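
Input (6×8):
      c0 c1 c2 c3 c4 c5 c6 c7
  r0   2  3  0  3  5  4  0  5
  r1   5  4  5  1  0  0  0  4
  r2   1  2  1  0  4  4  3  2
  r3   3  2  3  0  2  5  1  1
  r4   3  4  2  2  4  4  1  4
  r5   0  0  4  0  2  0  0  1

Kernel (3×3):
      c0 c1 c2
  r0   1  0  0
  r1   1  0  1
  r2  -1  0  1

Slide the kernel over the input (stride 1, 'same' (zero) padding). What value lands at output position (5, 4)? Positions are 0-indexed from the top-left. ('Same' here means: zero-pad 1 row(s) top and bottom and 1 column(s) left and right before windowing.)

The receptive field on the zero-padded input at this output position is [2 4 4 / 0 2 0 / 0 0 0]. Elementwise product with the kernel and sum: 2·1 + 0·1 + 0·1 + 0·-1 + 0·1.

2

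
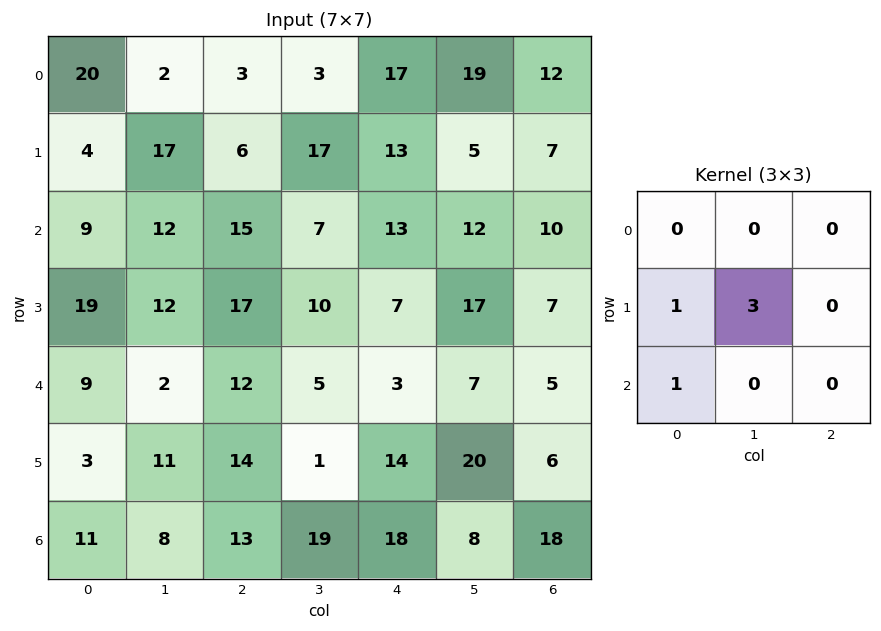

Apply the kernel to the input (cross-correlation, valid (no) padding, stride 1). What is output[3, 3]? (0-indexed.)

The receptive field on the input at this output position is [10 7 17 / 5 3 7 / 1 14 20]. Elementwise product with the kernel and sum: 5·1 + 3·3 + 1·1.

15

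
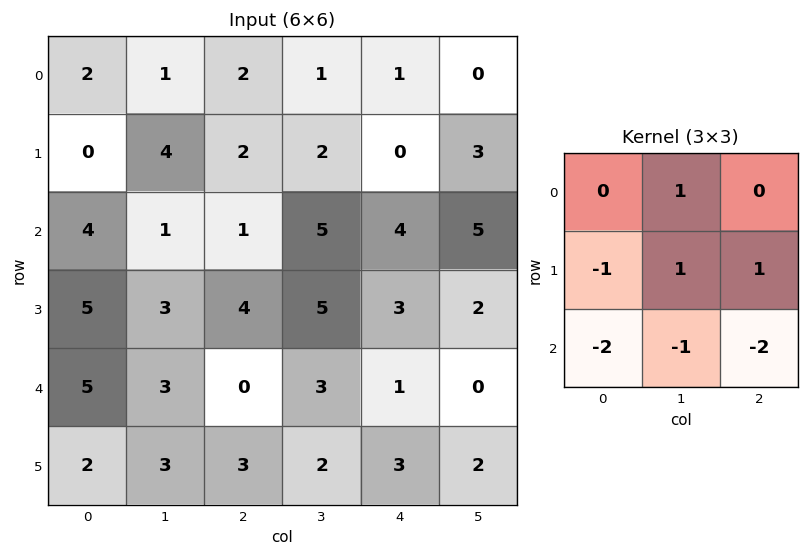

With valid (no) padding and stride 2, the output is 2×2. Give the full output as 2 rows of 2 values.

-4 -14
-10 4

Output[0,0]: The receptive field on the input at this output position is [2 1 2 / 0 4 2 / 4 1 1]. Elementwise product with the kernel and sum: 1·1 + 0·-1 + 4·1 + 2·1 + 4·-2 + 1·-1 + 1·-2.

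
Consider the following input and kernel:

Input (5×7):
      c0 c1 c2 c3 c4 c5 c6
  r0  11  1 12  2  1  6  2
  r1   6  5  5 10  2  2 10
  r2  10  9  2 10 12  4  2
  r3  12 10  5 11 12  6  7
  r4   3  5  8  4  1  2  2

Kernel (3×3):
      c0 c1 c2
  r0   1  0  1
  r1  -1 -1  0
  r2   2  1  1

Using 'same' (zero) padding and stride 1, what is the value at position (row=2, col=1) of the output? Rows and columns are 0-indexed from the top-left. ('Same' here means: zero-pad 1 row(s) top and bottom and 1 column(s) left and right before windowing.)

The receptive field on the zero-padded input at this output position is [6 5 5 / 10 9 2 / 12 10 5]. Elementwise product with the kernel and sum: 6·1 + 5·1 + 10·-1 + 9·-1 + 12·2 + 10·1 + 5·1.

31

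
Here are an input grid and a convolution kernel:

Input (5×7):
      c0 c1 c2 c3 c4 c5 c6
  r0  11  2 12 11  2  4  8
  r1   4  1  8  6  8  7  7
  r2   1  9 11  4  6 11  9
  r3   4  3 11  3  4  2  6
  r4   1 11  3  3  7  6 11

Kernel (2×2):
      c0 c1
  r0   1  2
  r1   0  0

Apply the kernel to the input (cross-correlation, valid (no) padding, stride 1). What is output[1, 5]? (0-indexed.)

21

The receptive field on the input at this output position is [7 7 / 11 9]. Elementwise product with the kernel and sum: 7·1 + 7·2.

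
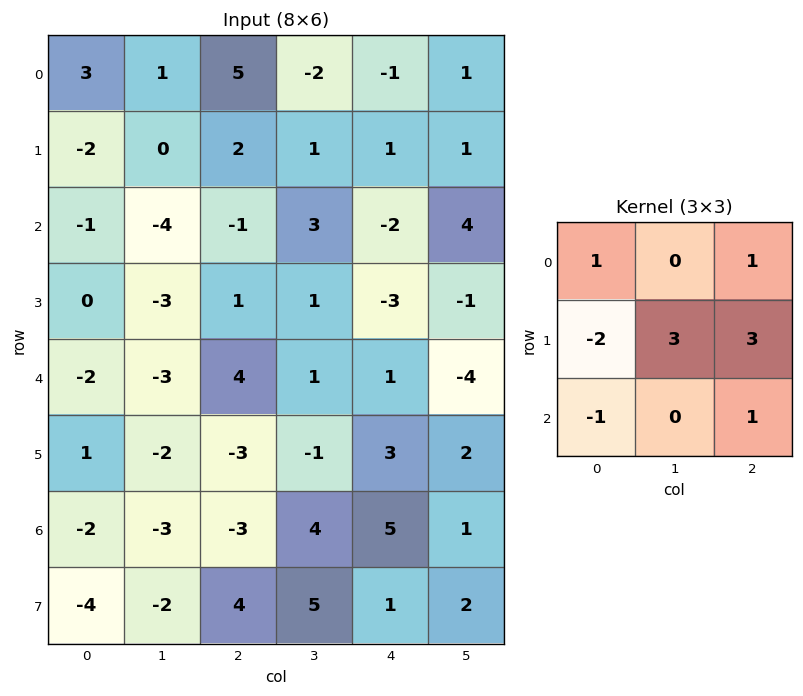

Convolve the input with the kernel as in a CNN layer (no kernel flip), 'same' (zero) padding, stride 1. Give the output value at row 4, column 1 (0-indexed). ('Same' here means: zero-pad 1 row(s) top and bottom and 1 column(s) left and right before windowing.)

4

The receptive field on the zero-padded input at this output position is [0 -3 1 / -2 -3 4 / 1 -2 -3]. Elementwise product with the kernel and sum: 0·1 + 1·1 + -2·-2 + -3·3 + 4·3 + 1·-1 + -3·1.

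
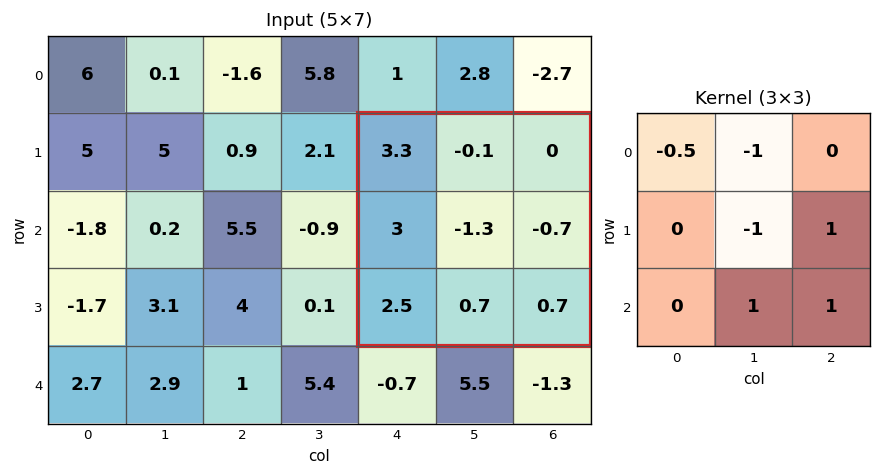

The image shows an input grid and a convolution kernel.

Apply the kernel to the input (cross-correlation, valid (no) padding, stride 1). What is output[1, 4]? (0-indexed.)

0.45

The receptive field on the input at this output position is [3.3 -0.1 0 / 3 -1.3 -0.7 / 2.5 0.7 0.7]. Elementwise product with the kernel and sum: 3.3·-0.5 + -0.1·-1 + -1.3·-1 + -0.7·1 + 0.7·1 + 0.7·1.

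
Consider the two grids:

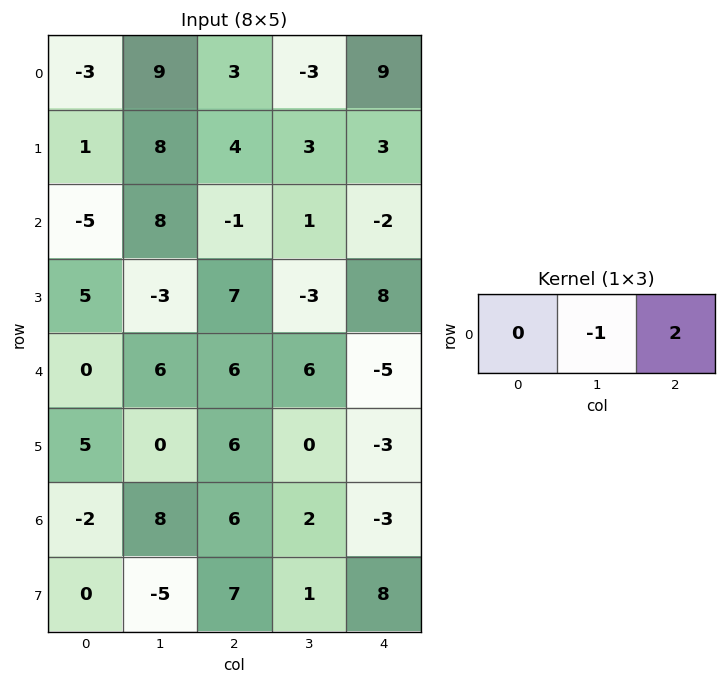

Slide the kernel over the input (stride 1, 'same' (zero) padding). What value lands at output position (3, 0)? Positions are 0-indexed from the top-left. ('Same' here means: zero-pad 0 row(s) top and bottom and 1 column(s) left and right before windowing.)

The receptive field on the zero-padded input at this output position is [0 5 -3]. Elementwise product with the kernel and sum: 5·-1 + -3·2.

-11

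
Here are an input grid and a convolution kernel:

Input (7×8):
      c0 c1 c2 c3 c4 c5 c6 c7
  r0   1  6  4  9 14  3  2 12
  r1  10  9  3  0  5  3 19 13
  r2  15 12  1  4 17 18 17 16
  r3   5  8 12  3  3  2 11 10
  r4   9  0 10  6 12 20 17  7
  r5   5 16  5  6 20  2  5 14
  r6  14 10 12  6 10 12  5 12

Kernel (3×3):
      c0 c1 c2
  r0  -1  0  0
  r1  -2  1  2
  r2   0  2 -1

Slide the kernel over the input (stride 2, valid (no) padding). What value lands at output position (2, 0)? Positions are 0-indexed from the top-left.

The receptive field on the input at this output position is [9 0 10 / 5 16 5 / 14 10 12]. Elementwise product with the kernel and sum: 9·-1 + 5·-2 + 16·1 + 5·2 + 10·2 + 12·-1.

15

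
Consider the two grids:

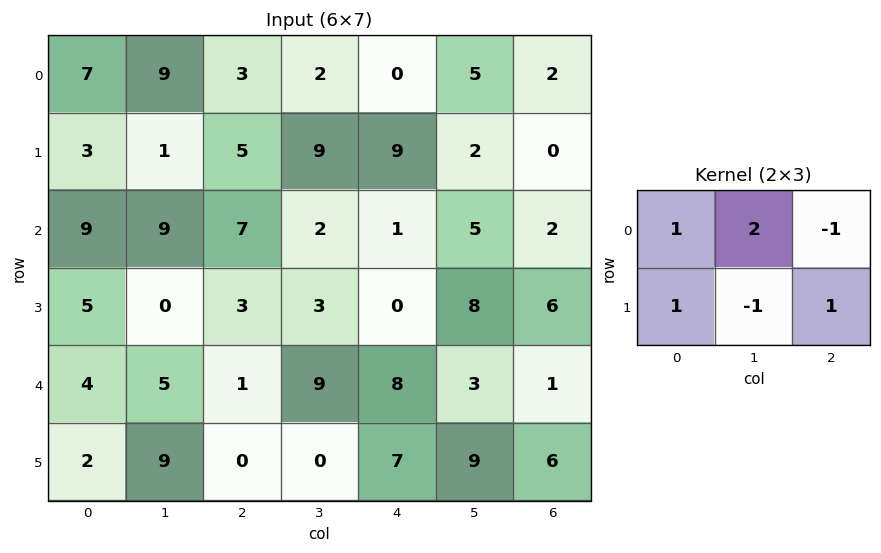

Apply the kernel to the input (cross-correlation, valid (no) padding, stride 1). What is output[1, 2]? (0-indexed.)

The receptive field on the input at this output position is [5 9 9 / 7 2 1]. Elementwise product with the kernel and sum: 5·1 + 9·2 + 9·-1 + 7·1 + 2·-1 + 1·1.

20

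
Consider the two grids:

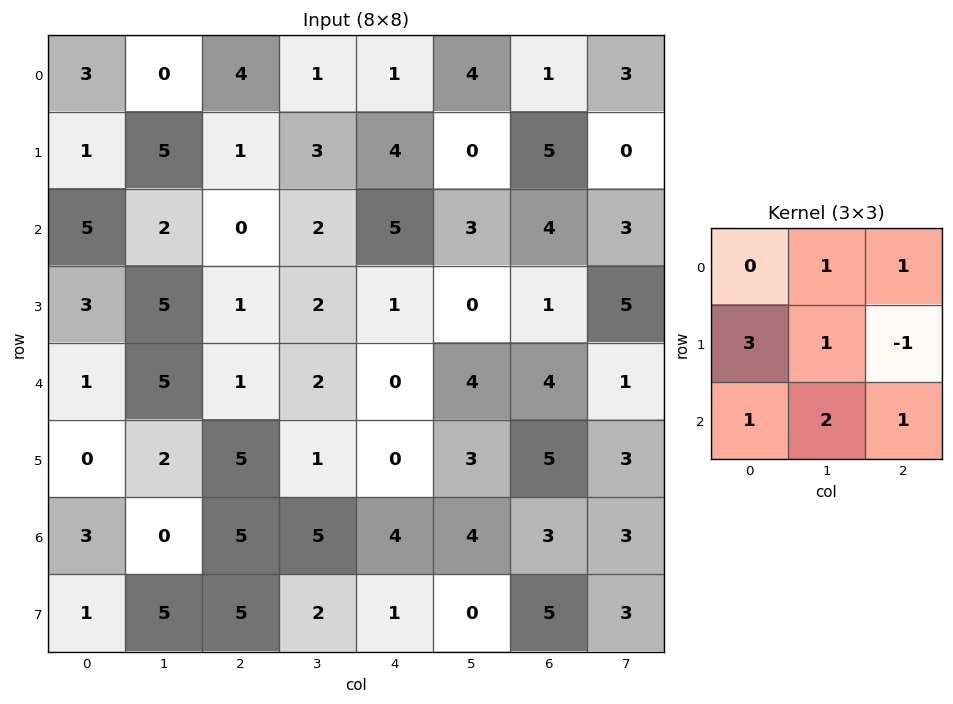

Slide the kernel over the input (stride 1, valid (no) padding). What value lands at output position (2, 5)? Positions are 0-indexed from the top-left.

16

The receptive field on the input at this output position is [3 4 3 / 0 1 5 / 4 4 1]. Elementwise product with the kernel and sum: 4·1 + 3·1 + 0·3 + 1·1 + 5·-1 + 4·1 + 4·2 + 1·1.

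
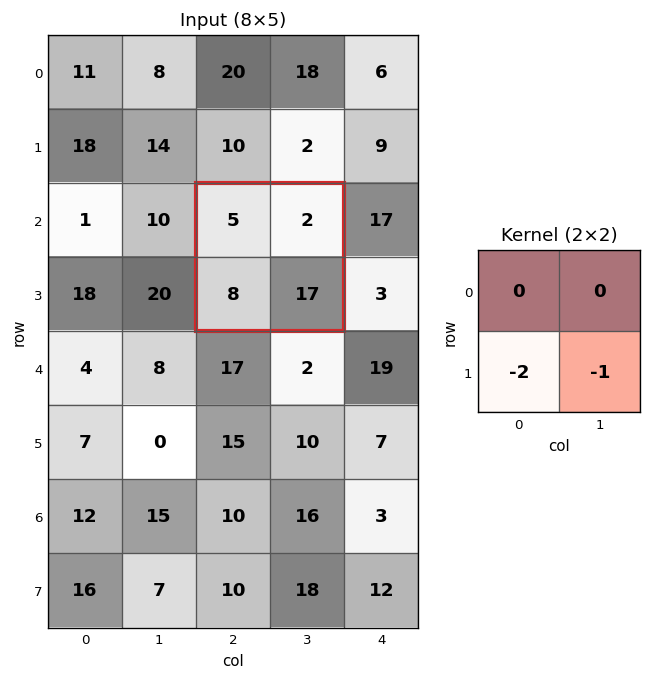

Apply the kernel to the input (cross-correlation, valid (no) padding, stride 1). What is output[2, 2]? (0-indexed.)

-33

The receptive field on the input at this output position is [5 2 / 8 17]. Elementwise product with the kernel and sum: 8·-2 + 17·-1.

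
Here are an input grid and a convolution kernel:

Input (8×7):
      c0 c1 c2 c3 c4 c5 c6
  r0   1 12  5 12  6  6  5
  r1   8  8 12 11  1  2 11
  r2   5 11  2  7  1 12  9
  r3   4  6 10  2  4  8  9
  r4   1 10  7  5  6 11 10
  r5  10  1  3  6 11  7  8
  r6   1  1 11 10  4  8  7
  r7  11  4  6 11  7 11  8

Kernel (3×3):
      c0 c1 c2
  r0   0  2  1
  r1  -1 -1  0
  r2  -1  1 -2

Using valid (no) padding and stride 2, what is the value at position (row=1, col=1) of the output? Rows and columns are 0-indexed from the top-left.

-11

The receptive field on the input at this output position is [2 7 1 / 10 2 4 / 7 5 6]. Elementwise product with the kernel and sum: 7·2 + 1·1 + 10·-1 + 2·-1 + 7·-1 + 5·1 + 6·-2.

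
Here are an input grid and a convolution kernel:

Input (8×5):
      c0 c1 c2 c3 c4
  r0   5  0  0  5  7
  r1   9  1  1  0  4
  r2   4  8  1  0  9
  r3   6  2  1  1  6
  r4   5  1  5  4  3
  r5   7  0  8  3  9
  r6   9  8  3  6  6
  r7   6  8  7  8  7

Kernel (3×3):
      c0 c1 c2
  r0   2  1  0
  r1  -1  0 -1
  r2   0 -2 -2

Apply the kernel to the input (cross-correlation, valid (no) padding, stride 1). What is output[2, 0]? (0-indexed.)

The receptive field on the input at this output position is [4 8 1 / 6 2 1 / 5 1 5]. Elementwise product with the kernel and sum: 4·2 + 8·1 + 6·-1 + 1·-1 + 1·-2 + 5·-2.

-3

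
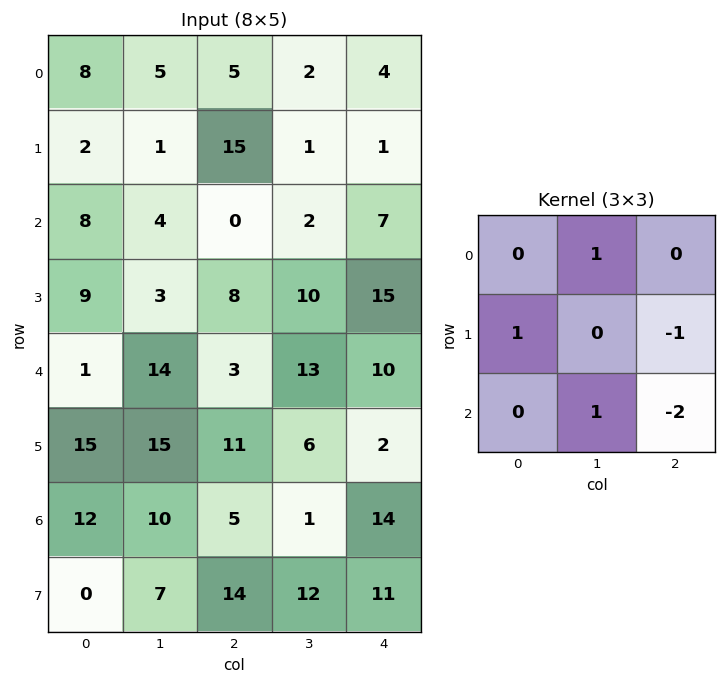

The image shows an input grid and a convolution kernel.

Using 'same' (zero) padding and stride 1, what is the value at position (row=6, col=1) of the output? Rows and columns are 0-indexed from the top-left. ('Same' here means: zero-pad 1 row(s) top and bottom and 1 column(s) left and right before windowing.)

1

The receptive field on the zero-padded input at this output position is [15 15 11 / 12 10 5 / 0 7 14]. Elementwise product with the kernel and sum: 15·1 + 12·1 + 5·-1 + 7·1 + 14·-2.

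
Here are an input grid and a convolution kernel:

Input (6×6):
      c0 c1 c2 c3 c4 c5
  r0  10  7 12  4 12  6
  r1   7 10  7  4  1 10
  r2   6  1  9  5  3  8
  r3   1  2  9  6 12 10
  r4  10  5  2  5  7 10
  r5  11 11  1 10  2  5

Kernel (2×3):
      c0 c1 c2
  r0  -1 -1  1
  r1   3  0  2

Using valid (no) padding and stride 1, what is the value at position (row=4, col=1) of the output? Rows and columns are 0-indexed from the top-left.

The receptive field on the input at this output position is [5 2 5 / 11 1 10]. Elementwise product with the kernel and sum: 5·-1 + 2·-1 + 5·1 + 11·3 + 10·2.

51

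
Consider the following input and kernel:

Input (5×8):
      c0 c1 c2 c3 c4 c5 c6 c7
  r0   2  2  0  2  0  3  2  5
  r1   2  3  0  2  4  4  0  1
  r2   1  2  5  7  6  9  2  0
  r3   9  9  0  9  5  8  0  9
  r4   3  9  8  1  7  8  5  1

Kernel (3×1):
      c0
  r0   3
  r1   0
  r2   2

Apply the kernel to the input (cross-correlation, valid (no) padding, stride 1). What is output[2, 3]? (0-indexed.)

23

The receptive field on the input at this output position is [7 / 9 / 1]. Elementwise product with the kernel and sum: 7·3 + 1·2.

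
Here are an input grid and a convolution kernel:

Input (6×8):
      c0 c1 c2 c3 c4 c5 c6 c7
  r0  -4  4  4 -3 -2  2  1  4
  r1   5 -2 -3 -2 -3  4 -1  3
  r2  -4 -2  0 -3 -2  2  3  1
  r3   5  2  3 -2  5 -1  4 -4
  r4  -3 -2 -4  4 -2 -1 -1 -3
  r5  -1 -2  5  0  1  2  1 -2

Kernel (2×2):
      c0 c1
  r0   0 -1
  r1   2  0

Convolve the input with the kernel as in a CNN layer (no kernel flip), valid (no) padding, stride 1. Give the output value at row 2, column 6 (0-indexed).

The receptive field on the input at this output position is [3 1 / 4 -4]. Elementwise product with the kernel and sum: 1·-1 + 4·2.

7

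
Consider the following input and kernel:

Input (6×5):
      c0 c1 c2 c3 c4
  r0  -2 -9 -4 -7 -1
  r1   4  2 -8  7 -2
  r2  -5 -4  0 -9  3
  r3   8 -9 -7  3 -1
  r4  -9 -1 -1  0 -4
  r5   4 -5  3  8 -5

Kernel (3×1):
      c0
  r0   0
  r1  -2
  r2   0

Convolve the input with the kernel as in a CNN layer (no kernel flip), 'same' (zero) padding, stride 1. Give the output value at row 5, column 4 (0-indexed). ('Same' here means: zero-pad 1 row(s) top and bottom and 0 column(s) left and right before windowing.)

The receptive field on the zero-padded input at this output position is [-4 / -5 / 0]. Elementwise product with the kernel and sum: -5·-2.

10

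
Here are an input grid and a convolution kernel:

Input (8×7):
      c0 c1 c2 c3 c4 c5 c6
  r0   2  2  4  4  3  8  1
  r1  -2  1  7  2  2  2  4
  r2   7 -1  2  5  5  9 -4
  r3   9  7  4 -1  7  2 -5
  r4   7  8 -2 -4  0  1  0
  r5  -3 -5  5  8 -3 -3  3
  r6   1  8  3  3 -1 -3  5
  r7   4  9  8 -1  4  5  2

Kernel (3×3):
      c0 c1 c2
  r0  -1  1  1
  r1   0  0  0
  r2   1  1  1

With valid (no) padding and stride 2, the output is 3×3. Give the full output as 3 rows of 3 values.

Output[0,0]: The receptive field on the input at this output position is [2 2 4 / -2 1 7 / 7 -1 2]. Elementwise product with the kernel and sum: 2·-1 + 2·1 + 4·1 + 7·1 + -1·1 + 2·1.
Output[0,1]: The receptive field on the input at this output position is [4 4 3 / 7 2 2 / 2 5 5]. Elementwise product with the kernel and sum: 4·-1 + 4·1 + 3·1 + 2·1 + 5·1 + 5·1.

12 15 16
7 2 1
11 3 2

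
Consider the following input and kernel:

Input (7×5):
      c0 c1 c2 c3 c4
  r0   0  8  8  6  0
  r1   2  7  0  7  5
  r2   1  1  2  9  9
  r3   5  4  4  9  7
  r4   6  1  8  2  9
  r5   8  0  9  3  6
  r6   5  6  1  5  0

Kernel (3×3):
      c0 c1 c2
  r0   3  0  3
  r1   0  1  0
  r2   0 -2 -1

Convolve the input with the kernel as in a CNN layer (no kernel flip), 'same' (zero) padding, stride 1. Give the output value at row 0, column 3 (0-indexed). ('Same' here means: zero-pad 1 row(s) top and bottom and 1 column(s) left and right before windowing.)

-13

The receptive field on the zero-padded input at this output position is [0 0 0 / 8 6 0 / 0 7 5]. Elementwise product with the kernel and sum: 0·3 + 0·3 + 6·1 + 7·-2 + 5·-1.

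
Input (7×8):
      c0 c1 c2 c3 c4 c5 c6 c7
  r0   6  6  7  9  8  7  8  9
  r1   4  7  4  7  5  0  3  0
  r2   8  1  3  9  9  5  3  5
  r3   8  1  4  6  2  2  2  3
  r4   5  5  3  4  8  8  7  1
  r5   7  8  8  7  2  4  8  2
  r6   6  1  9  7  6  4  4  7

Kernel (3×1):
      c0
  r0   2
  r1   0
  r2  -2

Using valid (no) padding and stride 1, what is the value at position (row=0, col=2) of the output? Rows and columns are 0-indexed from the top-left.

The receptive field on the input at this output position is [7 / 4 / 3]. Elementwise product with the kernel and sum: 7·2 + 3·-2.

8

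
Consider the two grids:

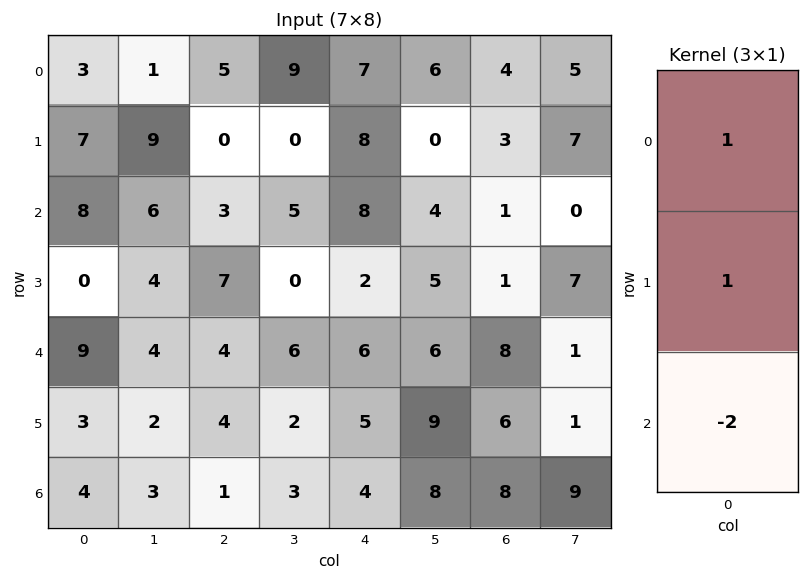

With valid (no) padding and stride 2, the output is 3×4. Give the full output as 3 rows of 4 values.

Output[0,0]: The receptive field on the input at this output position is [3 / 7 / 8]. Elementwise product with the kernel and sum: 3·1 + 7·1 + 8·-2.

-6 -1 -1 5
-10 2 -2 -14
4 6 3 -2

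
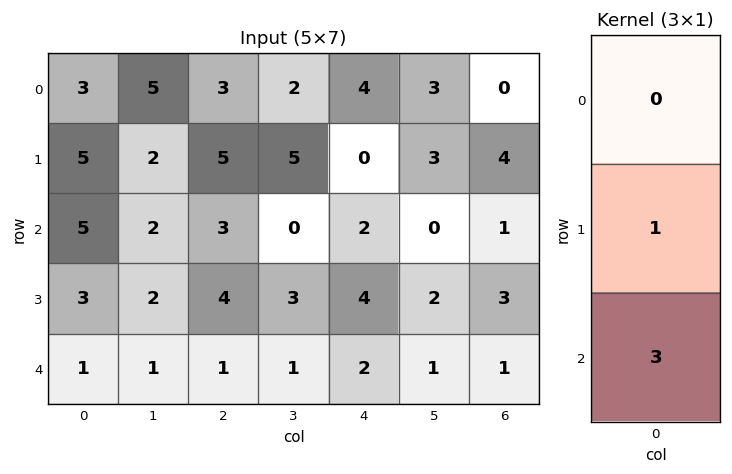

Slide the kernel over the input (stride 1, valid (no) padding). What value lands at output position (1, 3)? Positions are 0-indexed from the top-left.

The receptive field on the input at this output position is [5 / 0 / 3]. Elementwise product with the kernel and sum: 0·1 + 3·3.

9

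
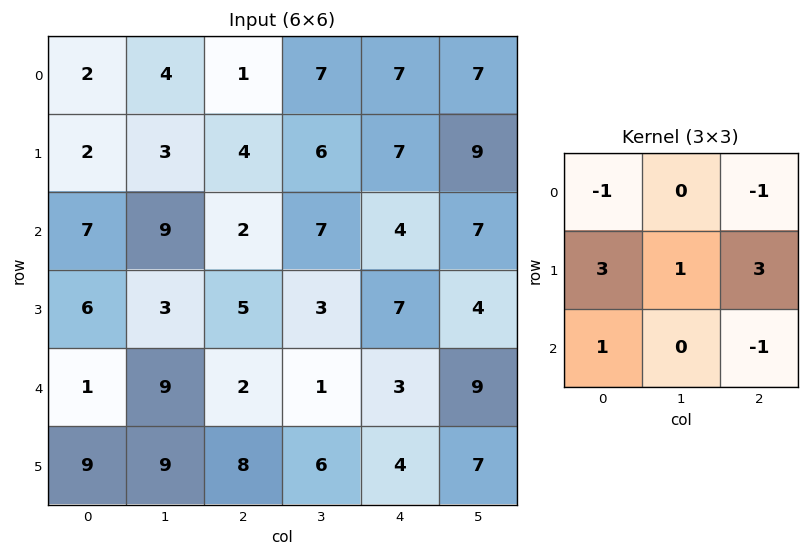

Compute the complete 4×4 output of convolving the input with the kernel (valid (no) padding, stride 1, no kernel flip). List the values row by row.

23 22 29 38
31 41 12 30
26 15 32 6
8 29 8 25

Output[0,0]: The receptive field on the input at this output position is [2 4 1 / 2 3 4 / 7 9 2]. Elementwise product with the kernel and sum: 2·-1 + 1·-1 + 2·3 + 3·1 + 4·3 + 7·1 + 2·-1.
Output[0,1]: The receptive field on the input at this output position is [4 1 7 / 3 4 6 / 9 2 7]. Elementwise product with the kernel and sum: 4·-1 + 7·-1 + 3·3 + 4·1 + 6·3 + 9·1 + 7·-1.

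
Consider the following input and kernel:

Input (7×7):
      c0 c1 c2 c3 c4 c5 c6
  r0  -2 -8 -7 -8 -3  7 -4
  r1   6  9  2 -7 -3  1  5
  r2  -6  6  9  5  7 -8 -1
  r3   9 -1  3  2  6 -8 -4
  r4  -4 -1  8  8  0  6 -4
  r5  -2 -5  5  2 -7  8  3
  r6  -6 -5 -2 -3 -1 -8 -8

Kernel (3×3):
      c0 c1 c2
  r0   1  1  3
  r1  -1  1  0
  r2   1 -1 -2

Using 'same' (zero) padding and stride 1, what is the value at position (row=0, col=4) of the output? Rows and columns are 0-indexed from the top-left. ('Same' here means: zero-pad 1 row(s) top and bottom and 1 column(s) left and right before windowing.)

The receptive field on the zero-padded input at this output position is [0 0 0 / -8 -3 7 / -7 -3 1]. Elementwise product with the kernel and sum: 0·1 + 0·1 + 0·3 + -8·-1 + -3·1 + -7·1 + -3·-1 + 1·-2.

-1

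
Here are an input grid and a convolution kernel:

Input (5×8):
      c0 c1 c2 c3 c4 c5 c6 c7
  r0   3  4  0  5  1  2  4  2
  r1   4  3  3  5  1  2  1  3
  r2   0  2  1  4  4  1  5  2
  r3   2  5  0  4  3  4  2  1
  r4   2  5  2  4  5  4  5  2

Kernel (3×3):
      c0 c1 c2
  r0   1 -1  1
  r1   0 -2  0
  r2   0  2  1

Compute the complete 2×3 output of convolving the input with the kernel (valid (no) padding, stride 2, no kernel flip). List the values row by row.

-2 -2 6
1 6 13

Output[0,0]: The receptive field on the input at this output position is [3 4 0 / 4 3 3 / 0 2 1]. Elementwise product with the kernel and sum: 3·1 + 4·-1 + 0·1 + 3·-2 + 2·2 + 1·1.
Output[0,1]: The receptive field on the input at this output position is [0 5 1 / 3 5 1 / 1 4 4]. Elementwise product with the kernel and sum: 0·1 + 5·-1 + 1·1 + 5·-2 + 4·2 + 4·1.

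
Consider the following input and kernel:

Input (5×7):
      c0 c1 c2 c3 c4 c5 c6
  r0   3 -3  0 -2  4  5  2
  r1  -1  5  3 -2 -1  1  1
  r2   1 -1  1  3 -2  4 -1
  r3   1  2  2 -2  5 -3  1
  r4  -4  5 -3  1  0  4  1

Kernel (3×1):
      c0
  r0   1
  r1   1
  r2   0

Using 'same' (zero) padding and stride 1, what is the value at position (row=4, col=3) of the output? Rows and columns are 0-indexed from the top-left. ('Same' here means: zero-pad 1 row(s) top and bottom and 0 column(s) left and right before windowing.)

-1

The receptive field on the zero-padded input at this output position is [-2 / 1 / 0]. Elementwise product with the kernel and sum: -2·1 + 1·1.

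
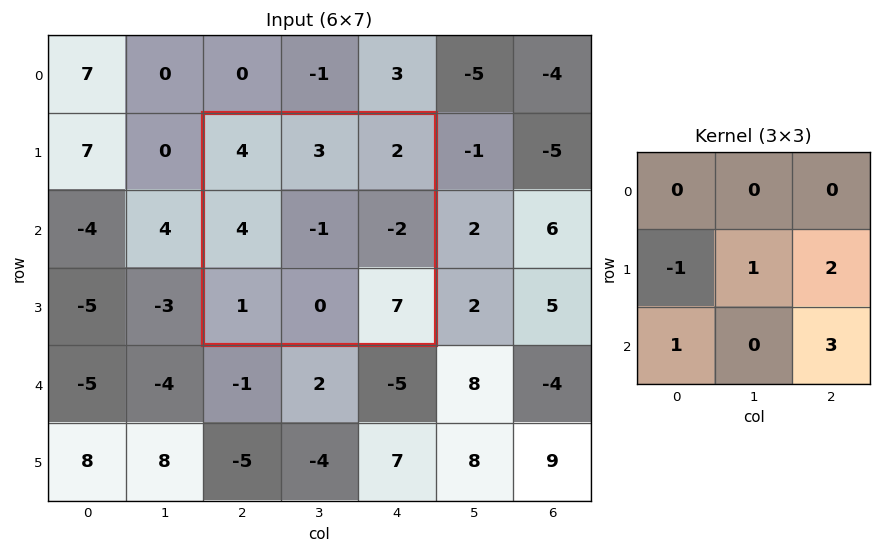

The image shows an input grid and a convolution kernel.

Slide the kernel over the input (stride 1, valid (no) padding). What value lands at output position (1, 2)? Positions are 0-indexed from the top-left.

13

The receptive field on the input at this output position is [4 3 2 / 4 -1 -2 / 1 0 7]. Elementwise product with the kernel and sum: 4·-1 + -1·1 + -2·2 + 1·1 + 7·3.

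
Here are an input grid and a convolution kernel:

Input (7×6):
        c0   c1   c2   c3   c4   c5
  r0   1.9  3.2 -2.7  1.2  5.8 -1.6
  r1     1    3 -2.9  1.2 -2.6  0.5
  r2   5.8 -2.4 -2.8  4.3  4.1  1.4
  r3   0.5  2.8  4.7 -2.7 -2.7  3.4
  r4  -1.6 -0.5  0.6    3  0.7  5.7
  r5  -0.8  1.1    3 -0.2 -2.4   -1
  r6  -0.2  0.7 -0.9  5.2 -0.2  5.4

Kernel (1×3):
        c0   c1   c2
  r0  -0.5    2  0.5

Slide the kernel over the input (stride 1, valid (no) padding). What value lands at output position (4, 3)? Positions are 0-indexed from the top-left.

2.75

The receptive field on the input at this output position is [3 0.7 5.7]. Elementwise product with the kernel and sum: 3·-0.5 + 0.7·2 + 5.7·0.5.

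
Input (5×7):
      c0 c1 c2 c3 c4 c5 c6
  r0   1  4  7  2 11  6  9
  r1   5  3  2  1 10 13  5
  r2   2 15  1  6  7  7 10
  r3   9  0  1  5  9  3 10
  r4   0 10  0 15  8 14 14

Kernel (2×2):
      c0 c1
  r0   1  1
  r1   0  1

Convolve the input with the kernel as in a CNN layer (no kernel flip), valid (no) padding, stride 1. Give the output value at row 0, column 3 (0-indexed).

The receptive field on the input at this output position is [2 11 / 1 10]. Elementwise product with the kernel and sum: 2·1 + 11·1 + 10·1.

23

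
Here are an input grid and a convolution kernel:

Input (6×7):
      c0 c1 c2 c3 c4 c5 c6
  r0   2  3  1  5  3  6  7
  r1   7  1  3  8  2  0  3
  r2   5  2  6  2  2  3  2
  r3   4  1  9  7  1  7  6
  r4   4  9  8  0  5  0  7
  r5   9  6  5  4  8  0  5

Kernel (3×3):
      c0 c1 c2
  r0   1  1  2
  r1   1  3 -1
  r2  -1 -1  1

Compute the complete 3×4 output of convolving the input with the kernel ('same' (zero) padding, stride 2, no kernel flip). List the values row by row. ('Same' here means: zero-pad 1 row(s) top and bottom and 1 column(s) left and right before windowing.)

-3 5 -2 24
19 35 14 -1
6 50 25 29

Output[0,0]: The receptive field on the zero-padded input at this output position is [0 0 0 / 0 2 3 / 0 7 1]. Elementwise product with the kernel and sum: 0·1 + 0·1 + 0·2 + 0·1 + 2·3 + 3·-1 + 0·-1 + 7·-1 + 1·1.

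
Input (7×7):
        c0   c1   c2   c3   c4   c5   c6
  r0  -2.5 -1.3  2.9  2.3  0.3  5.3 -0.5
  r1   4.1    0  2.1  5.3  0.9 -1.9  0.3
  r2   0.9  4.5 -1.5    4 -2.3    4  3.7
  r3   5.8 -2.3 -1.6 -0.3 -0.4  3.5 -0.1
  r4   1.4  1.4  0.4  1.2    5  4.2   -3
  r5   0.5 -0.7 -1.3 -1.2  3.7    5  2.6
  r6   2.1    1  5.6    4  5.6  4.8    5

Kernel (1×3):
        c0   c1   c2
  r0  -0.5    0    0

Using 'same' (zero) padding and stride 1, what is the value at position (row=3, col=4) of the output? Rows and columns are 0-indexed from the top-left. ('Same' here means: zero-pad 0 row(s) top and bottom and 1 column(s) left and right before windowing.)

0.15

The receptive field on the zero-padded input at this output position is [-0.3 -0.4 3.5]. Elementwise product with the kernel and sum: -0.3·-0.5.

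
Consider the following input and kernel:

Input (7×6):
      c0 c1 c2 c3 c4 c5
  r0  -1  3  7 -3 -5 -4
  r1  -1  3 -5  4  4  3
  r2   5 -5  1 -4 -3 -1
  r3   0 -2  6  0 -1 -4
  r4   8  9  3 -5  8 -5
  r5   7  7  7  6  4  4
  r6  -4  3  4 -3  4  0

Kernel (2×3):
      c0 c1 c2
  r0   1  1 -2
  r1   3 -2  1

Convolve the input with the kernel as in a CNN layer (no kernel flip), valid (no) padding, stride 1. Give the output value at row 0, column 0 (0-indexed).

-26

The receptive field on the input at this output position is [-1 3 7 / -1 3 -5]. Elementwise product with the kernel and sum: -1·1 + 3·1 + 7·-2 + -1·3 + 3·-2 + -5·1.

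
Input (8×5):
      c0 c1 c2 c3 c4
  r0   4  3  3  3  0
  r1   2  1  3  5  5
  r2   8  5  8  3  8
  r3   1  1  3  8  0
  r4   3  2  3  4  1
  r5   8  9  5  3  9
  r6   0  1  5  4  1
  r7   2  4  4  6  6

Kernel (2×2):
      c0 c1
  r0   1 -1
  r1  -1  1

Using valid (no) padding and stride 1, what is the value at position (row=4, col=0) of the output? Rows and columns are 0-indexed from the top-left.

The receptive field on the input at this output position is [3 2 / 8 9]. Elementwise product with the kernel and sum: 3·1 + 2·-1 + 8·-1 + 9·1.

2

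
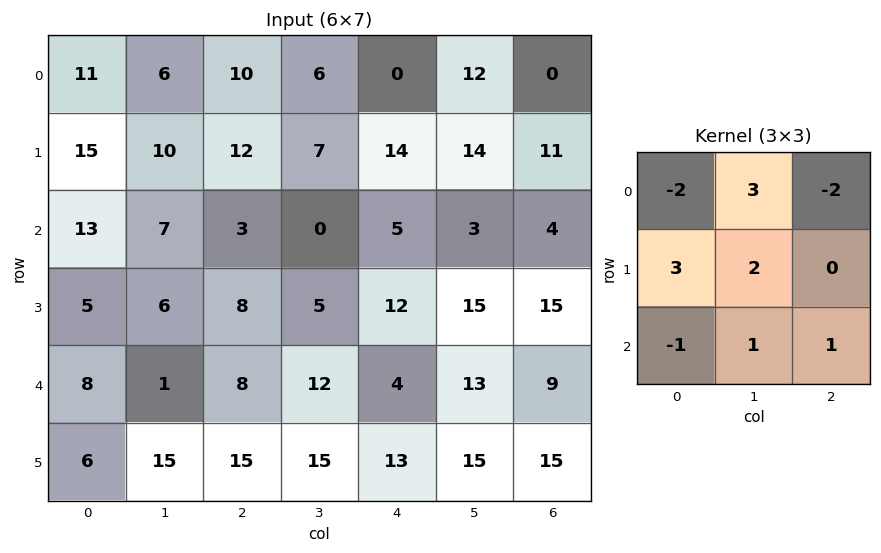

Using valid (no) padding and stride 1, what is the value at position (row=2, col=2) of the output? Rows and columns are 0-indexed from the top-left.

The receptive field on the input at this output position is [3 0 5 / 8 5 12 / 8 12 4]. Elementwise product with the kernel and sum: 3·-2 + 0·3 + 5·-2 + 8·3 + 5·2 + 8·-1 + 12·1 + 4·1.

26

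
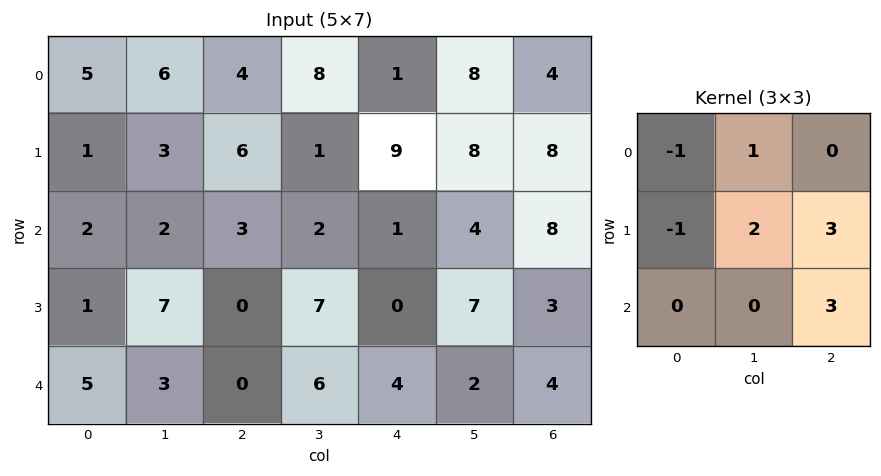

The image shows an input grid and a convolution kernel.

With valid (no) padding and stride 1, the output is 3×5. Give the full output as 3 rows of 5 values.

Output[0,0]: The receptive field on the input at this output position is [5 6 4 / 1 3 6 / 2 2 3]. Elementwise product with the kernel and sum: 5·-1 + 6·1 + 1·-1 + 3·2 + 6·3 + 3·3.

33 16 30 46 62
13 34 -1 41 39
13 33 25 19 38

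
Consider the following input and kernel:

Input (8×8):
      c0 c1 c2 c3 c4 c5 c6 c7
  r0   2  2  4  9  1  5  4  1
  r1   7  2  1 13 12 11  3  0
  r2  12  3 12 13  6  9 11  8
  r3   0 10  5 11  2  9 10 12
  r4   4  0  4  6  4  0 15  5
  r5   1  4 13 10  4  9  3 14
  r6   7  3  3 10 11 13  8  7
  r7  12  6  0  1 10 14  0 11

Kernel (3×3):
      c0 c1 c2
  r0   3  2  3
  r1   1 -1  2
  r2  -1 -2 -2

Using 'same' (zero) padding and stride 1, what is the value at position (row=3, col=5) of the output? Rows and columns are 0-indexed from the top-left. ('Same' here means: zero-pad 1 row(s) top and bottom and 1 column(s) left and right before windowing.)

The receptive field on the zero-padded input at this output position is [6 9 11 / 2 9 10 / 4 0 15]. Elementwise product with the kernel and sum: 6·3 + 9·2 + 11·3 + 2·1 + 9·-1 + 10·2 + 4·-1 + 0·-2 + 15·-2.

48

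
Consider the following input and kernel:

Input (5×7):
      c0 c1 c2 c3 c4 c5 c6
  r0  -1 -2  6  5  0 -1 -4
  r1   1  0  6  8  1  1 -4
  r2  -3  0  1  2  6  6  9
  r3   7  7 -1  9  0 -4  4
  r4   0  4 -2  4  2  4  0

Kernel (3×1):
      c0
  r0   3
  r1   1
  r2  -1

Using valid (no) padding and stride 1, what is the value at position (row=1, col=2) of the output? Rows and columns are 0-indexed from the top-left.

The receptive field on the input at this output position is [6 / 1 / -1]. Elementwise product with the kernel and sum: 6·3 + 1·1 + -1·-1.

20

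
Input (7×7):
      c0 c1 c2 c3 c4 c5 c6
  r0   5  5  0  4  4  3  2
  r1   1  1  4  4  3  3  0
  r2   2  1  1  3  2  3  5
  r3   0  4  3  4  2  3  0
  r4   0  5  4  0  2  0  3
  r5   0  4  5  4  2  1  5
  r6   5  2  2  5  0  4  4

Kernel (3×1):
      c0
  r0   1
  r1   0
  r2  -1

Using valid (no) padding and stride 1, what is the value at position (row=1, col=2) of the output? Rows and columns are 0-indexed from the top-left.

1

The receptive field on the input at this output position is [4 / 1 / 3]. Elementwise product with the kernel and sum: 4·1 + 3·-1.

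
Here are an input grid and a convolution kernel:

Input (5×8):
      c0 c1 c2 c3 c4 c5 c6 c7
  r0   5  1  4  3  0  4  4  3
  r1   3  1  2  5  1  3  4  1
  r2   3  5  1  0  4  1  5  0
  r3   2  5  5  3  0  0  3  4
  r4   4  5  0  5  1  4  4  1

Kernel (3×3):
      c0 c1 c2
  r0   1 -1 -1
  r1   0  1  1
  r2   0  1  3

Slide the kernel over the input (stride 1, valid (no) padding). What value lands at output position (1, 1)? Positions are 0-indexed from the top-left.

9

The receptive field on the input at this output position is [1 2 5 / 5 1 0 / 5 5 3]. Elementwise product with the kernel and sum: 1·1 + 2·-1 + 5·-1 + 1·1 + 0·1 + 5·1 + 3·3.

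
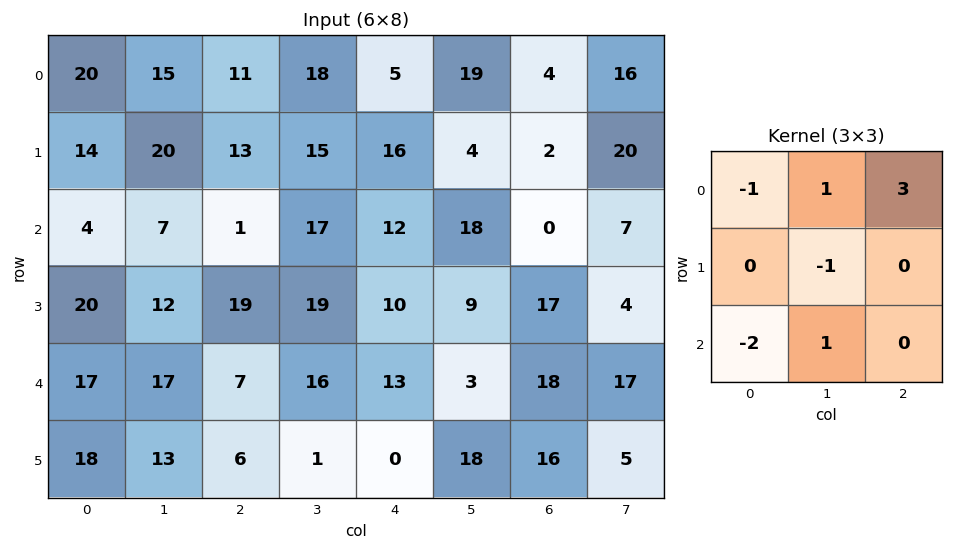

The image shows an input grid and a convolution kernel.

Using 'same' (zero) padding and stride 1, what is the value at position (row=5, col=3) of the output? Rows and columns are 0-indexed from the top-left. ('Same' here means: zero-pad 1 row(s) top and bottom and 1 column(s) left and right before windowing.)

47

The receptive field on the zero-padded input at this output position is [7 16 13 / 6 1 0 / 0 0 0]. Elementwise product with the kernel and sum: 7·-1 + 16·1 + 13·3 + 1·-1 + 0·-2 + 0·1.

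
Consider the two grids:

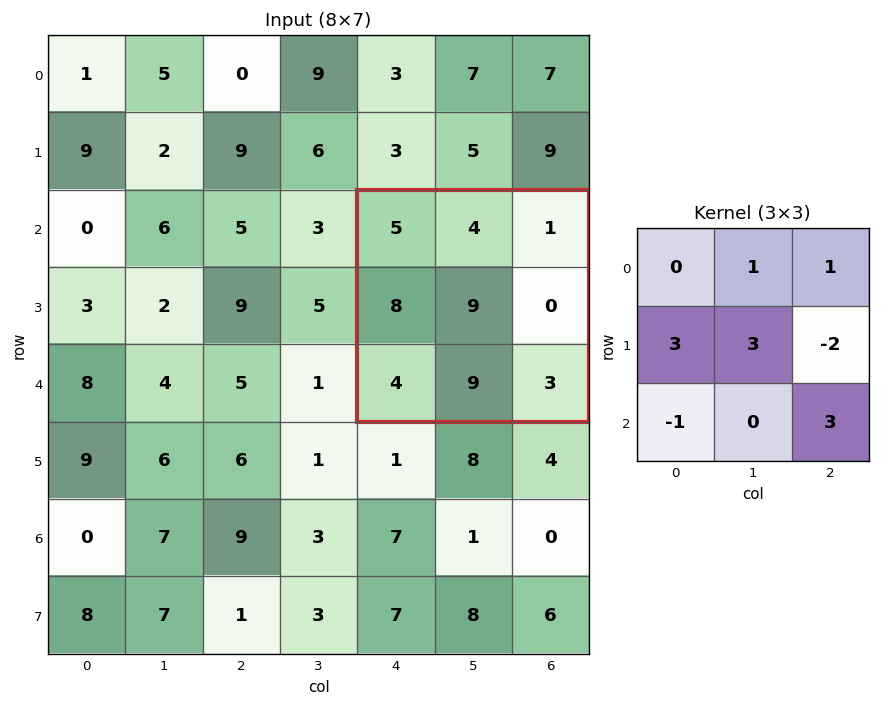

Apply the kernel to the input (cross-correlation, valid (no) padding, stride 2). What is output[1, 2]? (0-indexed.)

61

The receptive field on the input at this output position is [5 4 1 / 8 9 0 / 4 9 3]. Elementwise product with the kernel and sum: 4·1 + 1·1 + 8·3 + 9·3 + 0·-2 + 4·-1 + 3·3.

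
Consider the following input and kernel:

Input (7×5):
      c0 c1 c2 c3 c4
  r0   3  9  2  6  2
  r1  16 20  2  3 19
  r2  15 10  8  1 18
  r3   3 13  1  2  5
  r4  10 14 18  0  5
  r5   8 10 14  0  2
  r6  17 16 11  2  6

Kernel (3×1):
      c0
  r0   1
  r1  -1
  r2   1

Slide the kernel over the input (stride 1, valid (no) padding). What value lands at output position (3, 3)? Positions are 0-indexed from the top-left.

The receptive field on the input at this output position is [2 / 0 / 0]. Elementwise product with the kernel and sum: 2·1 + 0·-1 + 0·1.

2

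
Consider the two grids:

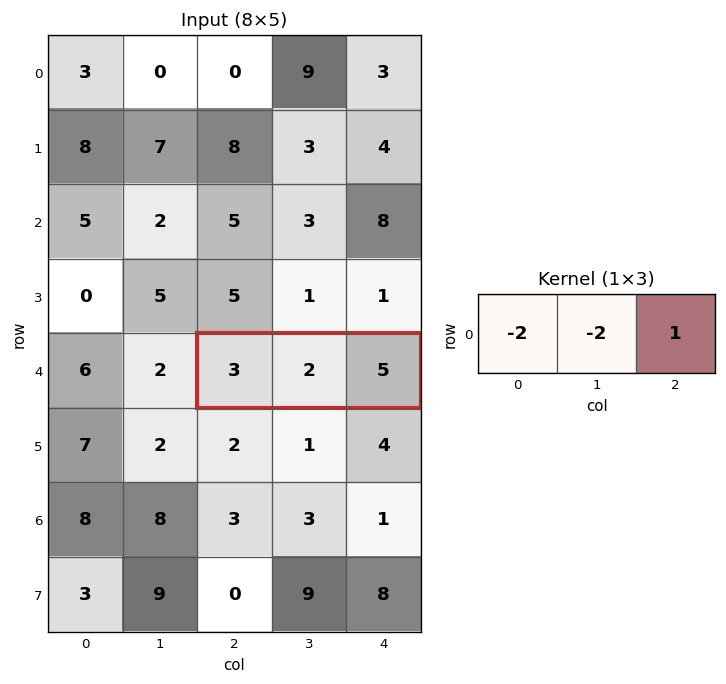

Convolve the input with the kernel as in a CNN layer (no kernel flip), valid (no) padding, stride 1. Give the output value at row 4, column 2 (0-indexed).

The receptive field on the input at this output position is [3 2 5]. Elementwise product with the kernel and sum: 3·-2 + 2·-2 + 5·1.

-5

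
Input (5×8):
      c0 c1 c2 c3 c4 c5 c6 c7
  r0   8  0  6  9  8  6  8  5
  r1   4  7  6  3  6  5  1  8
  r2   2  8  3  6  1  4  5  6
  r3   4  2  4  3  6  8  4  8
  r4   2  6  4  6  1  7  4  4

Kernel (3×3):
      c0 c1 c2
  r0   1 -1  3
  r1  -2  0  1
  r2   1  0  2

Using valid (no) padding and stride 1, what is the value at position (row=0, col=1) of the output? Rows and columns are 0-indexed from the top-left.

30

The receptive field on the input at this output position is [0 6 9 / 7 6 3 / 8 3 6]. Elementwise product with the kernel and sum: 0·1 + 6·-1 + 9·3 + 7·-2 + 3·1 + 8·1 + 6·2.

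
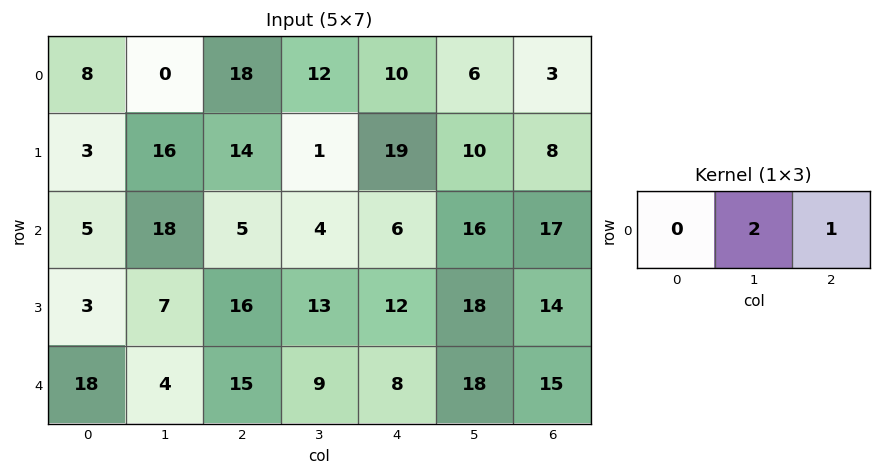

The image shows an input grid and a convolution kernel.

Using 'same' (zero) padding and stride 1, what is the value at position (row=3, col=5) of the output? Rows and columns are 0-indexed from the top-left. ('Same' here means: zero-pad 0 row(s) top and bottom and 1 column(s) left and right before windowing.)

The receptive field on the zero-padded input at this output position is [12 18 14]. Elementwise product with the kernel and sum: 18·2 + 14·1.

50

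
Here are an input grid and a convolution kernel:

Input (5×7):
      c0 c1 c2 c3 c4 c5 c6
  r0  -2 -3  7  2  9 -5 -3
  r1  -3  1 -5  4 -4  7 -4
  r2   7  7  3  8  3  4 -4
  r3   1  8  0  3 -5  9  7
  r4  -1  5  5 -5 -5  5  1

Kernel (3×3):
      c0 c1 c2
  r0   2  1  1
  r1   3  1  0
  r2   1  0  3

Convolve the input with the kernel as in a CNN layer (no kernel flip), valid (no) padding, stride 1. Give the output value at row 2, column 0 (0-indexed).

49

The receptive field on the input at this output position is [7 7 3 / 1 8 0 / -1 5 5]. Elementwise product with the kernel and sum: 7·2 + 7·1 + 3·1 + 1·3 + 8·1 + -1·1 + 5·3.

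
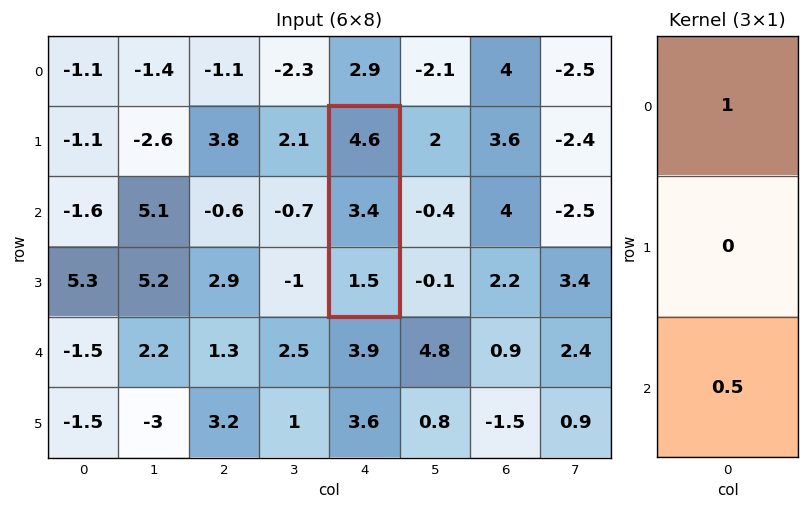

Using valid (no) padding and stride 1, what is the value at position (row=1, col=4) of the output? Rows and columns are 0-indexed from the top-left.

The receptive field on the input at this output position is [4.6 / 3.4 / 1.5]. Elementwise product with the kernel and sum: 4.6·1 + 1.5·0.5.

5.35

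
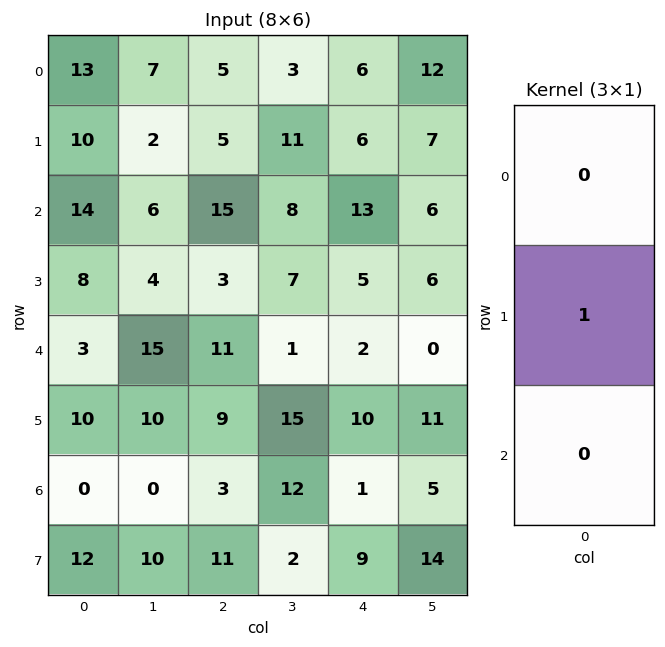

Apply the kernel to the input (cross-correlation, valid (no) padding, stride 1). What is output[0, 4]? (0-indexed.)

The receptive field on the input at this output position is [6 / 6 / 13]. Elementwise product with the kernel and sum: 6·1.

6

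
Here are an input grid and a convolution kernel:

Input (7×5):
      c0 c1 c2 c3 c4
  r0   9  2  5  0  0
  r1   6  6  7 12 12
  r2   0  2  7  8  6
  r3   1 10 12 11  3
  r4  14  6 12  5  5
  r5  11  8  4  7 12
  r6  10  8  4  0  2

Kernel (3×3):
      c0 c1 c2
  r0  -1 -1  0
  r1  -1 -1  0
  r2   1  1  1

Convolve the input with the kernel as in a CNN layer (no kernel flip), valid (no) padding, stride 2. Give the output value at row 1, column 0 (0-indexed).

The receptive field on the input at this output position is [0 2 7 / 1 10 12 / 14 6 12]. Elementwise product with the kernel and sum: 0·-1 + 2·-1 + 1·-1 + 10·-1 + 14·1 + 6·1 + 12·1.

19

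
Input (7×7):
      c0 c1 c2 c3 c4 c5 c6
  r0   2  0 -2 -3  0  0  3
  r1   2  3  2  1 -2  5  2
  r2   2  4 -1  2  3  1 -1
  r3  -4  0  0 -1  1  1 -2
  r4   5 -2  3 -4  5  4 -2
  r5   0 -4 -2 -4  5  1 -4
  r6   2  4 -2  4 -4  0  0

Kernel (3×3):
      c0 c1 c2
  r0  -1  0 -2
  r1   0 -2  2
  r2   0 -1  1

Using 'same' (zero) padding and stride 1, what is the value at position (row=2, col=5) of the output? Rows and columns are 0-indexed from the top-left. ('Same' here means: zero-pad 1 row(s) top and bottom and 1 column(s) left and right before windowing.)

-9

The receptive field on the zero-padded input at this output position is [-2 5 2 / 3 1 -1 / 1 1 -2]. Elementwise product with the kernel and sum: -2·-1 + 2·-2 + 1·-2 + -1·2 + 1·-1 + -2·1.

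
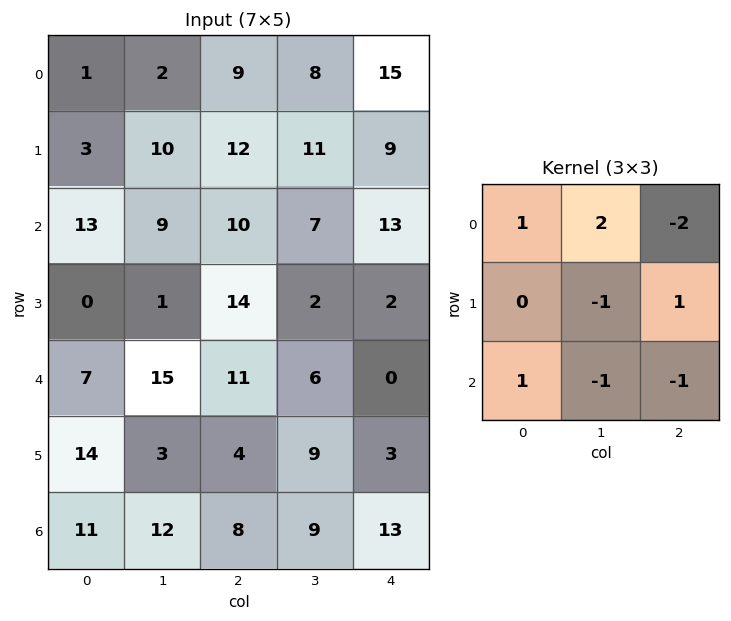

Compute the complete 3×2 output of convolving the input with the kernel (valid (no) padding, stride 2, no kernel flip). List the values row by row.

-17 -17
5 3
7 3

Output[0,0]: The receptive field on the input at this output position is [1 2 9 / 3 10 12 / 13 9 10]. Elementwise product with the kernel and sum: 1·1 + 2·2 + 9·-2 + 10·-1 + 12·1 + 13·1 + 9·-1 + 10·-1.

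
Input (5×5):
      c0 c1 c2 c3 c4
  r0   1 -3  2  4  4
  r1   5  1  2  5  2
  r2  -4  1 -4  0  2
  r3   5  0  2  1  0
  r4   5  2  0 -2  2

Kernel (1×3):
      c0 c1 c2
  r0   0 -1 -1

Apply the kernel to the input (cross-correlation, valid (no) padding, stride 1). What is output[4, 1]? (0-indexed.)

The receptive field on the input at this output position is [2 0 -2]. Elementwise product with the kernel and sum: 0·-1 + -2·-1.

2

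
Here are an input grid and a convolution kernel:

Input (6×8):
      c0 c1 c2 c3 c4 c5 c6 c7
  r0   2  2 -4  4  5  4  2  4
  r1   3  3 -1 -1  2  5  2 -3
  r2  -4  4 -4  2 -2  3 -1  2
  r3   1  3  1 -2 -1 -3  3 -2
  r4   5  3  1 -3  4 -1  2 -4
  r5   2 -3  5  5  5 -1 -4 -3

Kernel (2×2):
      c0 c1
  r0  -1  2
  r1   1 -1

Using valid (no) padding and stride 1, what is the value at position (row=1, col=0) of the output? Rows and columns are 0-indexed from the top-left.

-5

The receptive field on the input at this output position is [3 3 / -4 4]. Elementwise product with the kernel and sum: 3·-1 + 3·2 + -4·1 + 4·-1.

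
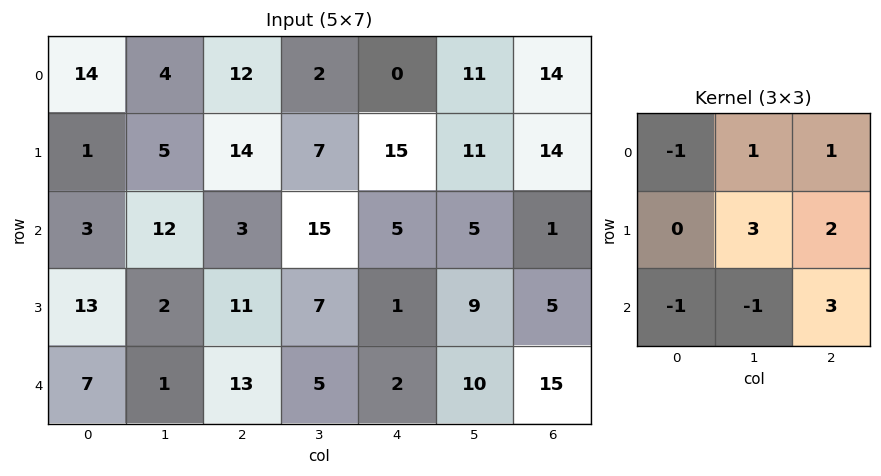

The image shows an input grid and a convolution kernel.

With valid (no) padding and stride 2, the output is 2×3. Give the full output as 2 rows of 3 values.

39 38 79
71 28 71

Output[0,0]: The receptive field on the input at this output position is [14 4 12 / 1 5 14 / 3 12 3]. Elementwise product with the kernel and sum: 14·-1 + 4·1 + 12·1 + 5·3 + 14·2 + 3·-1 + 12·-1 + 3·3.
Output[0,1]: The receptive field on the input at this output position is [12 2 0 / 14 7 15 / 3 15 5]. Elementwise product with the kernel and sum: 12·-1 + 2·1 + 0·1 + 7·3 + 15·2 + 3·-1 + 15·-1 + 5·3.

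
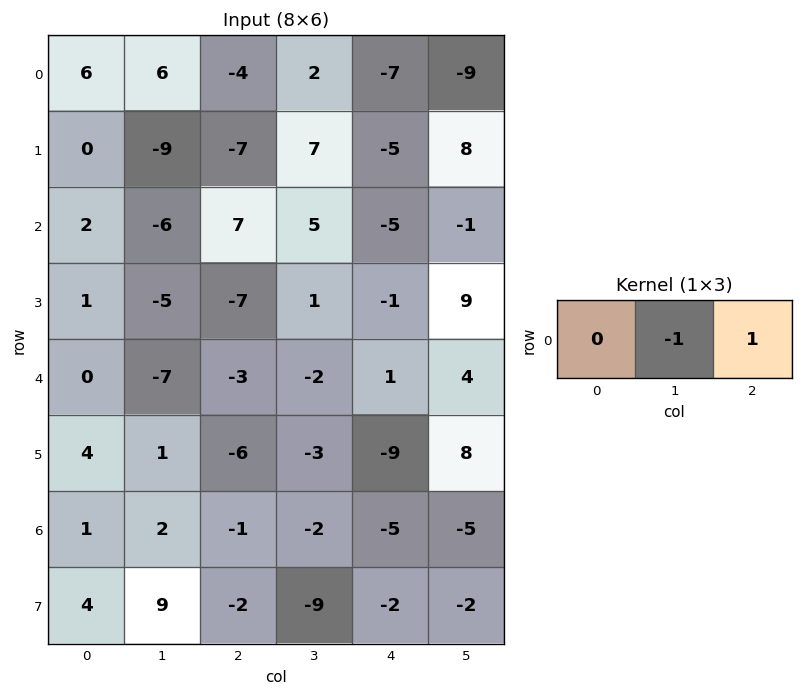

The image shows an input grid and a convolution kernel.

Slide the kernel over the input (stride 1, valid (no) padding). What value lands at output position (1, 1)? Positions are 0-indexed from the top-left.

The receptive field on the input at this output position is [-9 -7 7]. Elementwise product with the kernel and sum: -7·-1 + 7·1.

14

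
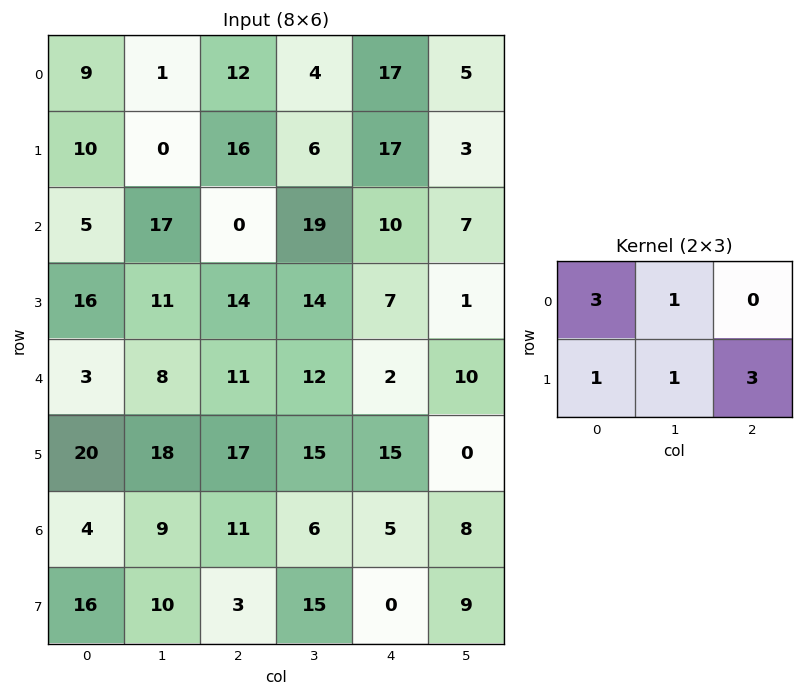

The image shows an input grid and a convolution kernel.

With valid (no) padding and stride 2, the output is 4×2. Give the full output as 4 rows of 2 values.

86 113
101 68
106 122
56 57

Output[0,0]: The receptive field on the input at this output position is [9 1 12 / 10 0 16]. Elementwise product with the kernel and sum: 9·3 + 1·1 + 10·1 + 0·1 + 16·3.
Output[0,1]: The receptive field on the input at this output position is [12 4 17 / 16 6 17]. Elementwise product with the kernel and sum: 12·3 + 4·1 + 16·1 + 6·1 + 17·3.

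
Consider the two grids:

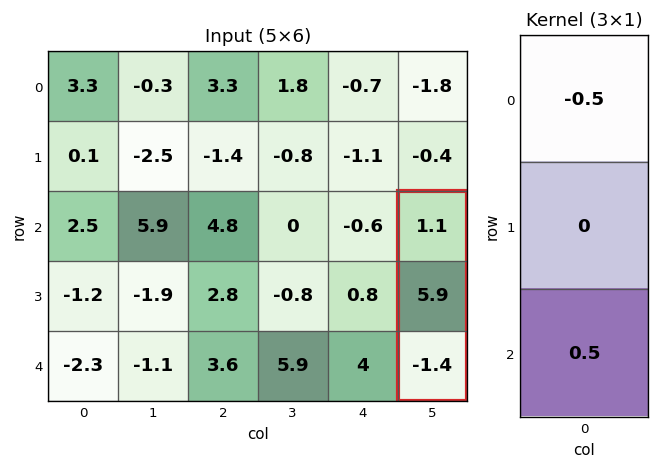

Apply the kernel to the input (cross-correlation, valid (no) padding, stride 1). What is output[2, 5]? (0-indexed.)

-1.25

The receptive field on the input at this output position is [1.1 / 5.9 / -1.4]. Elementwise product with the kernel and sum: 1.1·-0.5 + -1.4·0.5.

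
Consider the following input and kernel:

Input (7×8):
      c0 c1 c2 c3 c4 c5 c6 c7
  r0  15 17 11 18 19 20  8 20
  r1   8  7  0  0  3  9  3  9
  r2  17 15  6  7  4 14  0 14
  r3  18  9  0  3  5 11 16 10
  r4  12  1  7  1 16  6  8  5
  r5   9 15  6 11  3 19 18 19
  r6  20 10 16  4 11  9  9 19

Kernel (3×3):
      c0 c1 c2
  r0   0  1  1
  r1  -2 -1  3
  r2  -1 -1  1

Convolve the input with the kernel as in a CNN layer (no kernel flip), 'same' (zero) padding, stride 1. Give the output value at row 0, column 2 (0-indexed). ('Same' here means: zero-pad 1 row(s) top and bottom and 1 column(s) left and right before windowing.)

2

The receptive field on the zero-padded input at this output position is [0 0 0 / 17 11 18 / 7 0 0]. Elementwise product with the kernel and sum: 0·1 + 0·1 + 17·-2 + 11·-1 + 18·3 + 7·-1 + 0·-1 + 0·1.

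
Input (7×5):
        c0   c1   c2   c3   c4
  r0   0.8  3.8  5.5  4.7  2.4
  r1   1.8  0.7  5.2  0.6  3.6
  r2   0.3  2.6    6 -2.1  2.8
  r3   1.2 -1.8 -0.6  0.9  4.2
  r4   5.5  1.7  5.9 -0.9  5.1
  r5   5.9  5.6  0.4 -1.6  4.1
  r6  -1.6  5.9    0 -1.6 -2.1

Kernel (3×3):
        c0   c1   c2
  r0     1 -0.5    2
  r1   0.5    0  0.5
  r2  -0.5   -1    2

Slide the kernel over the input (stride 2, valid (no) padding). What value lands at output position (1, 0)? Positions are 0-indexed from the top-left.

The receptive field on the input at this output position is [0.3 2.6 6 / 1.2 -1.8 -0.6 / 5.5 1.7 5.9]. Elementwise product with the kernel and sum: 0.3·1 + 2.6·-0.5 + 6·2 + 1.2·0.5 + -0.6·0.5 + 5.5·-0.5 + 1.7·-1 + 5.9·2.

18.65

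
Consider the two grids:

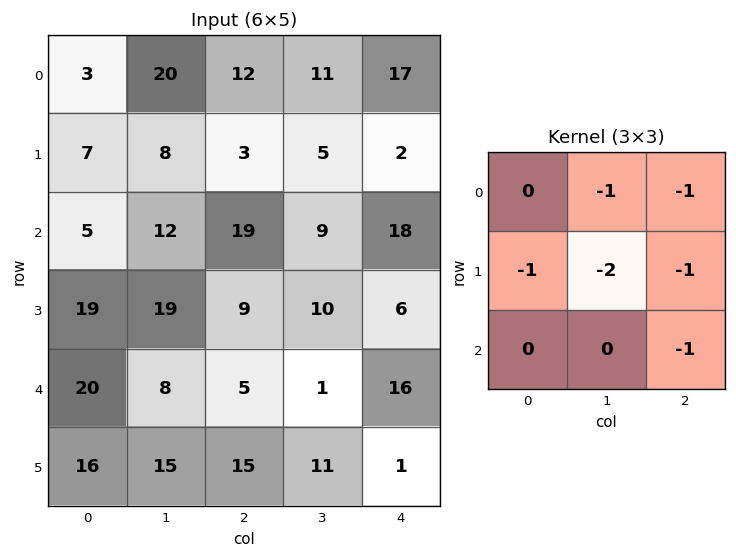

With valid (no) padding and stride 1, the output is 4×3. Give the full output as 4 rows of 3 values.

Output[0,0]: The receptive field on the input at this output position is [3 20 12 / 7 8 3 / 5 12 19]. Elementwise product with the kernel and sum: 20·-1 + 12·-1 + 7·-1 + 8·-2 + 3·-1 + 19·-1.

-77 -51 -61
-68 -77 -68
-102 -76 -78
-84 -49 -40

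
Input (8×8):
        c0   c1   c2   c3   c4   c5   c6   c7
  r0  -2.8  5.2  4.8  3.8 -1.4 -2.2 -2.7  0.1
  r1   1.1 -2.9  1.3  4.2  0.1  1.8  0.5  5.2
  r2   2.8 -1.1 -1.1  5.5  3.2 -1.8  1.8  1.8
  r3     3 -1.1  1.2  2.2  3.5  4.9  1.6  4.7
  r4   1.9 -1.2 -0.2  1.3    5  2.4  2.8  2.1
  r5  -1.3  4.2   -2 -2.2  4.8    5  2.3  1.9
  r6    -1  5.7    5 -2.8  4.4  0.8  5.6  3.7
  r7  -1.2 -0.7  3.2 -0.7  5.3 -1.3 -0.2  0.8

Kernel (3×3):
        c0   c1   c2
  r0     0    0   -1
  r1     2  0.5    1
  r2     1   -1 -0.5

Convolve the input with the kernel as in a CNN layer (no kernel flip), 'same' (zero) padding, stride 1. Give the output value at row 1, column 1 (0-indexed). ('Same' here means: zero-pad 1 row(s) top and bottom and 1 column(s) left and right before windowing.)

1.7

The receptive field on the zero-padded input at this output position is [-2.8 5.2 4.8 / 1.1 -2.9 1.3 / 2.8 -1.1 -1.1]. Elementwise product with the kernel and sum: 4.8·-1 + 1.1·2 + -2.9·0.5 + 1.3·1 + 2.8·1 + -1.1·-1 + -1.1·-0.5.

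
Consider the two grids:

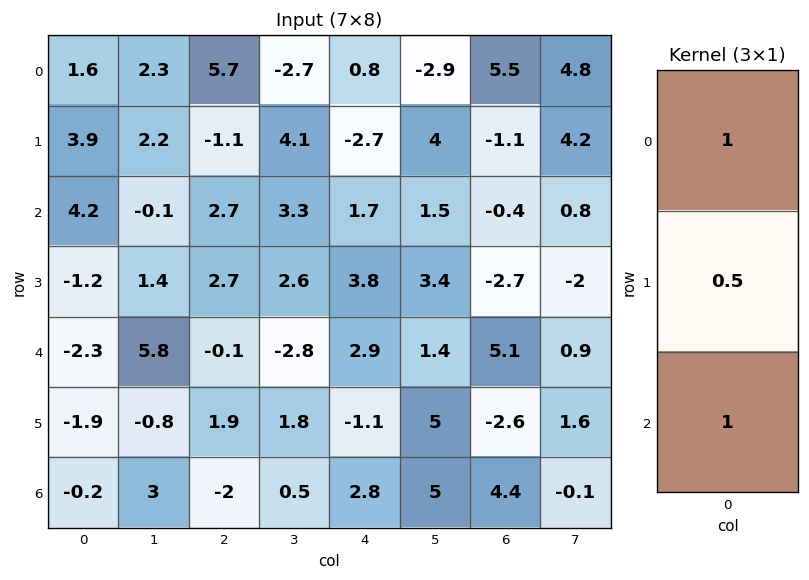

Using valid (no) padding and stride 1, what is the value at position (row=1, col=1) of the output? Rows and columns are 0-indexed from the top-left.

The receptive field on the input at this output position is [2.2 / -0.1 / 1.4]. Elementwise product with the kernel and sum: 2.2·1 + -0.1·0.5 + 1.4·1.

3.55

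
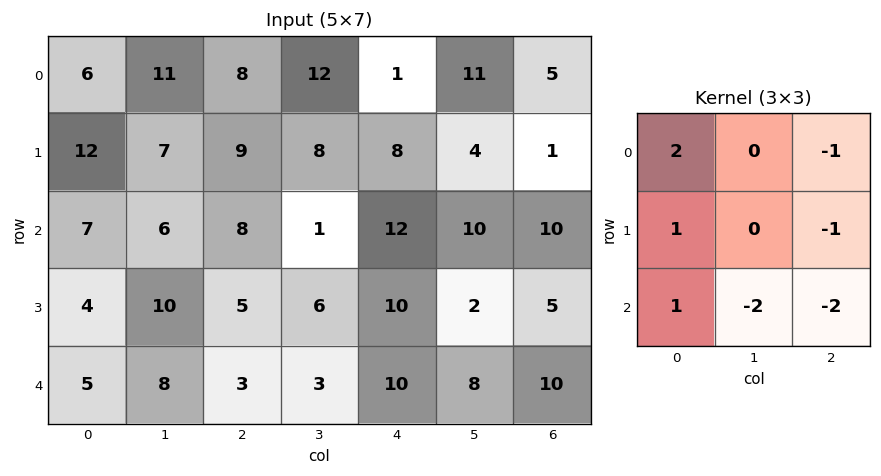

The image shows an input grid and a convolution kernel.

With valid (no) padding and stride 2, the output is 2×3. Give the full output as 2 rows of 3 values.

-14 -2 -24
-12 -24 -7

Output[0,0]: The receptive field on the input at this output position is [6 11 8 / 12 7 9 / 7 6 8]. Elementwise product with the kernel and sum: 6·2 + 8·-1 + 12·1 + 9·-1 + 7·1 + 6·-2 + 8·-2.
Output[0,1]: The receptive field on the input at this output position is [8 12 1 / 9 8 8 / 8 1 12]. Elementwise product with the kernel and sum: 8·2 + 1·-1 + 9·1 + 8·-1 + 8·1 + 1·-2 + 12·-2.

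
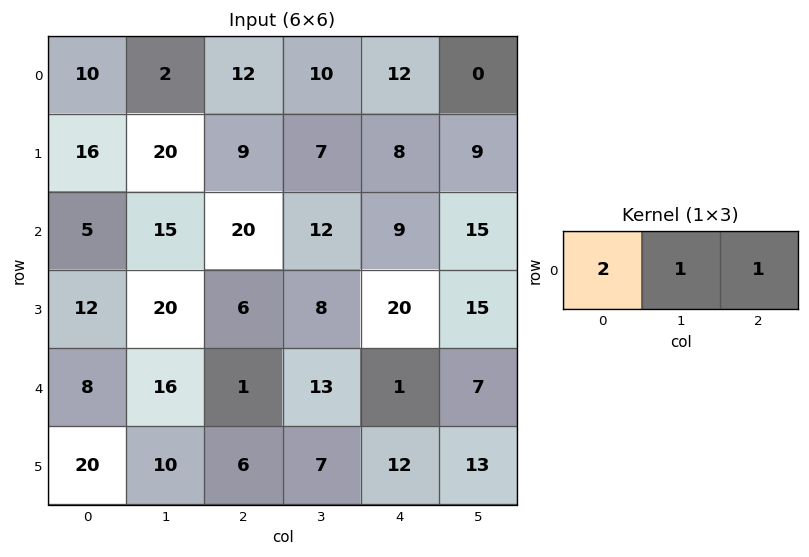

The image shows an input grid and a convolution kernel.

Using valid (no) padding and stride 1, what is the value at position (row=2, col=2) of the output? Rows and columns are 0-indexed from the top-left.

The receptive field on the input at this output position is [20 12 9]. Elementwise product with the kernel and sum: 20·2 + 12·1 + 9·1.

61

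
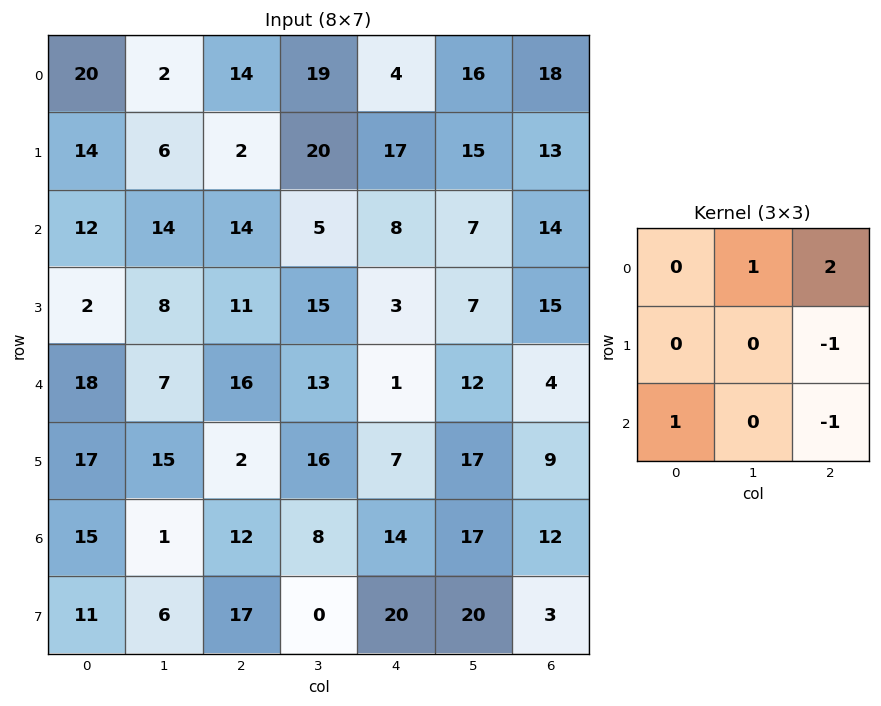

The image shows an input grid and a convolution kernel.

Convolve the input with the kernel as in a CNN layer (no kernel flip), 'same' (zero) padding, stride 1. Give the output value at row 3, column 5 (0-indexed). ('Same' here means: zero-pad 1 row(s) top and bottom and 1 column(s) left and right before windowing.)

17

The receptive field on the zero-padded input at this output position is [8 7 14 / 3 7 15 / 1 12 4]. Elementwise product with the kernel and sum: 7·1 + 14·2 + 15·-1 + 1·1 + 4·-1.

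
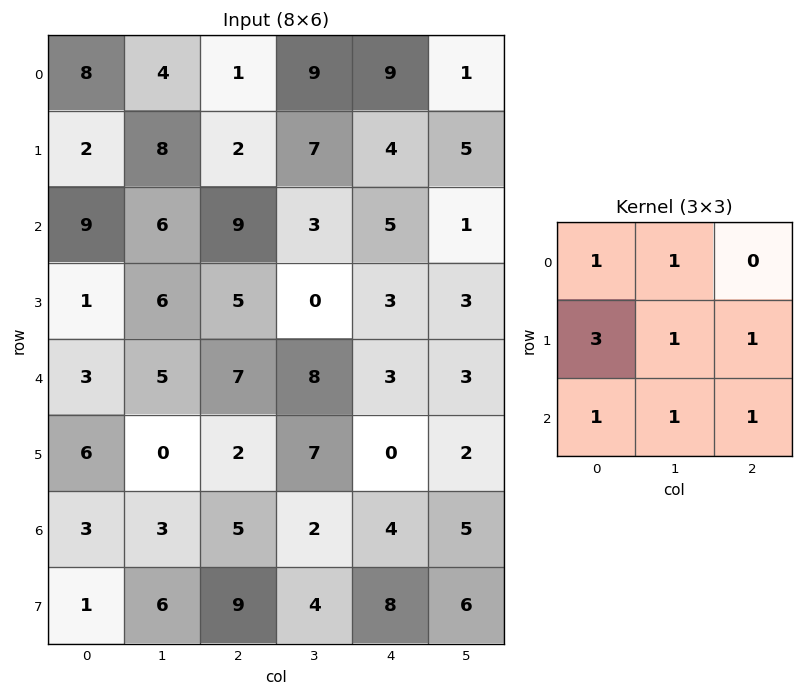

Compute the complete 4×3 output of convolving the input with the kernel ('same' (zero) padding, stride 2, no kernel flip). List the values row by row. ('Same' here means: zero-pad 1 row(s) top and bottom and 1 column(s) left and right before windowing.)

Output[0,0]: The receptive field on the zero-padded input at this output position is [0 0 0 / 0 8 4 / 0 2 8]. Elementwise product with the kernel and sum: 0·1 + 0·1 + 0·3 + 8·1 + 4·1 + 0·1 + 2·1 + 8·1.
Output[0,1]: The receptive field on the zero-padded input at this output position is [0 0 0 / 4 1 9 / 8 2 7]. Elementwise product with the kernel and sum: 0·1 + 0·1 + 4·3 + 1·1 + 9·1 + 8·1 + 2·1 + 7·1.

22 39 53
24 51 32
15 50 42
19 37 40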